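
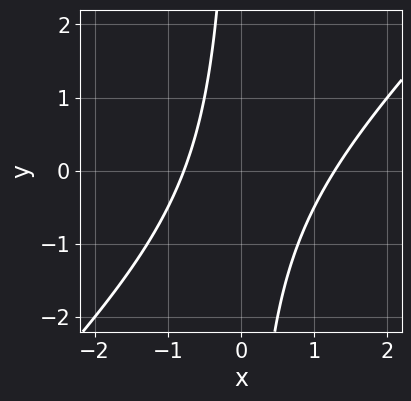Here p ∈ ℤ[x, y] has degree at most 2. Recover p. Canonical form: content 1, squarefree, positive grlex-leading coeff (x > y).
First, deg p = 2. No degree-1 curve has this shape.
Next, against the integer gridlines: no y-intercept at any integer in the box.
Finally, matching integer coefficients to the picture gives p.

2*x^2 - 2*x*y - x - 2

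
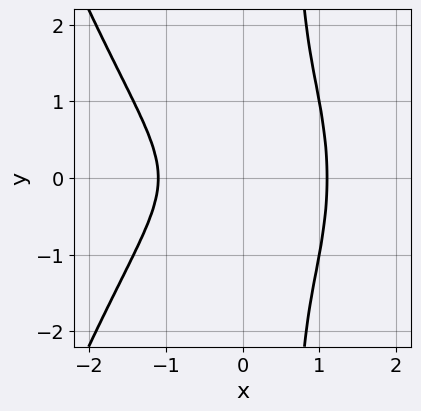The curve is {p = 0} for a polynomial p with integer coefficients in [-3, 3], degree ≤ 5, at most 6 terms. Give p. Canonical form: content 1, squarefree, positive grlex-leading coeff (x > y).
3*x^4 + 3*x*y^2 - 2*x^2 - 2*y^2 - 2

Degree: a generic line meets the curve in up to 4 points, so deg p = 4.
Symmetries: the y ↦ −y reflection is a symmetry, so y appears only in even powers.
Reading off the gridlines: the curve avoids every integer y-axis point in the box.
Putting this together gives p.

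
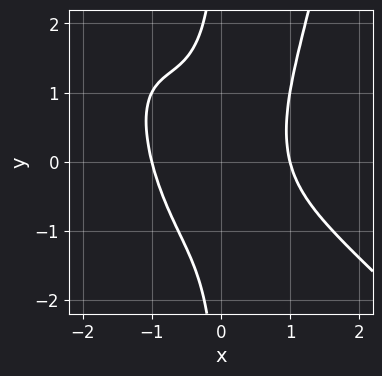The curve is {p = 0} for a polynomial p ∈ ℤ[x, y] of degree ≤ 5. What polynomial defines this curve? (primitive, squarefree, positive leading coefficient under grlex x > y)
(a) The degree is 4 — a generic line meets the curve in up to 4 points.
(b) Against the integer gridlines: among the integer gridlines, it crosses the x-axis at x ∈ {-1, 1}; it misses every integer gridline on the y-axis.
(c) The integer polynomial consistent with all of this is the stated p.

x^4 + x^3*y - x*y^2 - 1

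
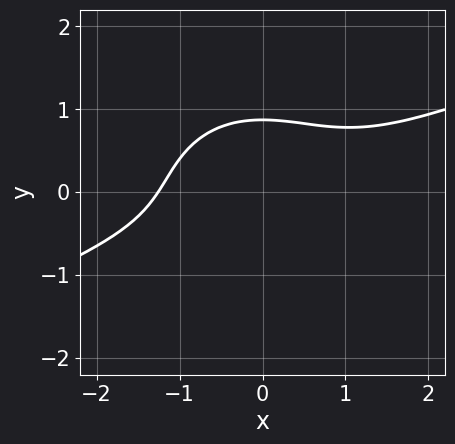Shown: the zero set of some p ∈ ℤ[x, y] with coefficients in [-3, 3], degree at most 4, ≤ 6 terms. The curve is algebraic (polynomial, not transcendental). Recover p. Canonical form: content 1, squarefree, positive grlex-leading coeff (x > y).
x^3 - 2*x^2*y - 3*y^3 + 2

The degree is 3 — a generic line meets the curve in up to 3 points.
Matching integer coefficients to the picture gives p.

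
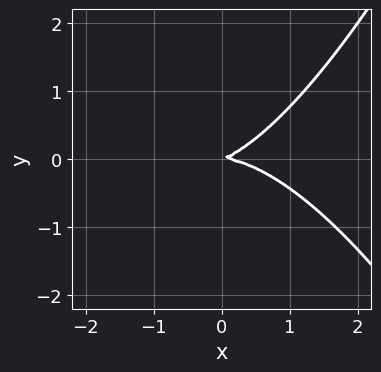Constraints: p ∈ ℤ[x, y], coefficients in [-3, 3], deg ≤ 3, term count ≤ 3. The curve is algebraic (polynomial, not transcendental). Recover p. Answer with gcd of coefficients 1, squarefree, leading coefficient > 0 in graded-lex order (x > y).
First, deg p = 3.
Then, against the integer gridlines: it crosses the y-axis at the gridline y = 0; one x-axis crossing is at x = 0.
Finally, these observations pin down the coefficients.

x^3 + x*y - 3*y^2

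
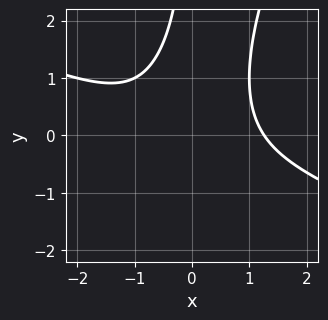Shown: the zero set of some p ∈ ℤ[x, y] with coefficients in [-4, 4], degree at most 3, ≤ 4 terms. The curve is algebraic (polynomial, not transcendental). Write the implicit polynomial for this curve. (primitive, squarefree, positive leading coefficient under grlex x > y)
deg p = 3.
Reading off the gridlines: the curve avoids every integer y-axis point in the box.
Fitting integer coefficients to these (and the overall shape) gives p.

x^3 + 2*x^2*y - x*y^2 - 2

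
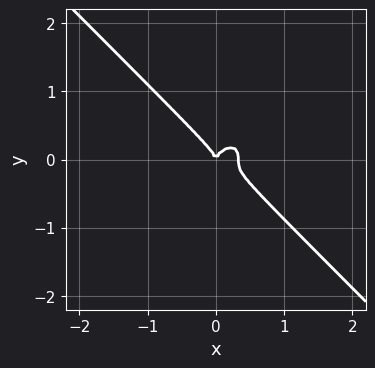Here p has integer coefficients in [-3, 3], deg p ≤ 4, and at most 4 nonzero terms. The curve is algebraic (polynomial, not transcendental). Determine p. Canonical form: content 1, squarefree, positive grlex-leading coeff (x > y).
1. Degree: the shape is more complex than any degree-2 curve, so deg p = 3.
2. From the visible intercepts: it crosses the x-axis at the gridline x = 0; it meets the y-axis at y = 0 (among the integer gridlines).
3. Together with the visible shape, these determine p as stated.

3*x^3 + 3*y^3 - x^2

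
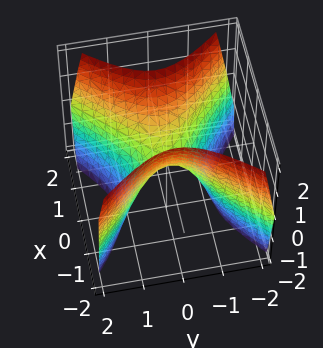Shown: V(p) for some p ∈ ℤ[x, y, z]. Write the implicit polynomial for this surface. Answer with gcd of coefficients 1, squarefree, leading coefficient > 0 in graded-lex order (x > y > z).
(a) The degree is 2 — a saddle surface; a quadric.
(b) Symmetries: it's symmetric under y → −y, forcing even powers of y; it's symmetric under x → −x, forcing even powers of x.
(c) From the axis intercepts and sections: one y-axis crossing is at y = 0; it meets the z-axis at z = 0 (among the integer gridlines).
(d) These observations pin down the coefficients.

3*x^2 - 3*y^2 - 2*z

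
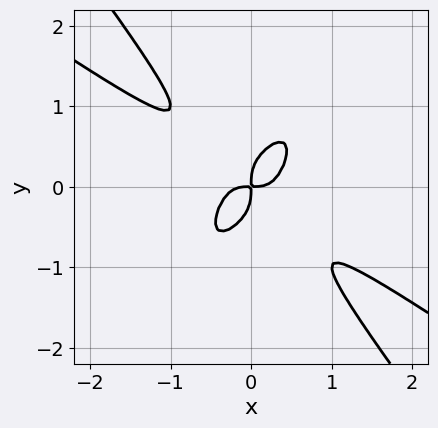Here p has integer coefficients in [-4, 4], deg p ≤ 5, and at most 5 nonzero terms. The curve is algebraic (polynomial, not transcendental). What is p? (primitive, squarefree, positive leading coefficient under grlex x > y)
3*x^4 + 3*x^3*y - 3*x^2*y^2 + 2*y^4 - x*y

(a) Degree: no degree-3 curve has this shape, so deg p = 4.
(b) Solving for integer coefficients yields p as stated.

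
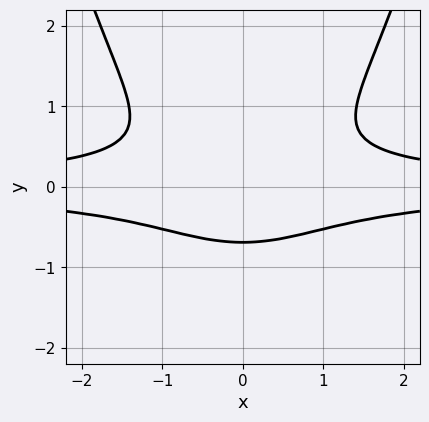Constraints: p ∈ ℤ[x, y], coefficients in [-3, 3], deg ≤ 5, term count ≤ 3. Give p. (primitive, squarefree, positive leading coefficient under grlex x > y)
2*x^2*y^2 - 3*y^3 - 1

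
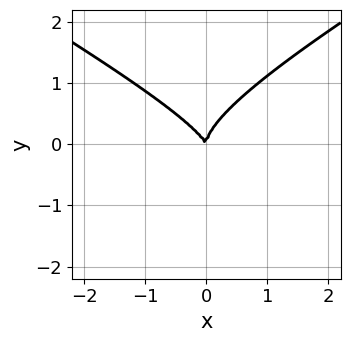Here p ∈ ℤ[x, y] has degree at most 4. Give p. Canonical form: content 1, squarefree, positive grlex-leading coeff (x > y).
x^2*y - 3*y^3 + 2*x^2 + x*y

1. deg p = 3. No degree-2 curve has this shape.
2. Against the integer gridlines: it meets the x-axis at x = 0 (among the integer gridlines); one y-axis crossing is at y = 0.
3. Matching integer coefficients to the picture gives p.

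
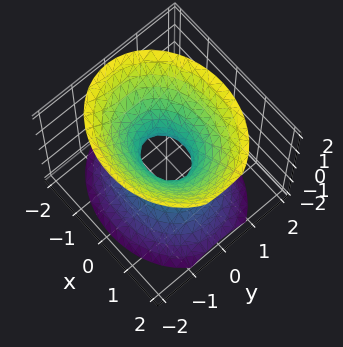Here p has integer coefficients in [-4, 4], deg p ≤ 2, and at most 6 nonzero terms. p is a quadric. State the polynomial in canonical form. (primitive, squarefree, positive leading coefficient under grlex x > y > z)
(a) Degree: an hourglass — one-sheet hyperboloid; a quadric, so deg p = 2.
(b) Symmetries: mirror symmetry y ↦ −y ⇒ only even powers of y; it's symmetric under x → −x, forcing even powers of x; mirror symmetry z ↦ −z ⇒ only even powers of z.
(c) From the visible intercepts: the surface avoids every integer z-axis point in the box.
(d) Matching integer coefficients to the picture gives p.

2*x^2 + 3*y^2 - 2*z^2 - 1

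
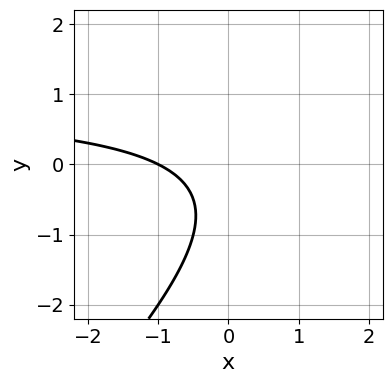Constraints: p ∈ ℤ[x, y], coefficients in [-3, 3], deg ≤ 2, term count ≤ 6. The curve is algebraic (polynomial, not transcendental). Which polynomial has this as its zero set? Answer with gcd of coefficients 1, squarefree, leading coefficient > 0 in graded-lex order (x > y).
(a) Degree: the shape is more complex than any degree-1 curve, so deg p = 2.
(b) From the visible intercepts: the curve avoids every integer y-axis point in the box; it crosses the x-axis at the gridline x = -1.
(c) The integer polynomial consistent with all of this is the stated p.

x*y - y^2 - x - y - 1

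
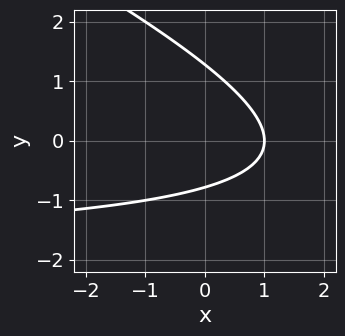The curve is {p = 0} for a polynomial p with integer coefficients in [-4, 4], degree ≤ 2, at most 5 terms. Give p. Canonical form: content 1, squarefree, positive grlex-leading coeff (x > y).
x*y + 2*y^2 + 2*x - y - 2

(a) Degree: a generic line meets the curve in up to 2 points, so deg p = 2.
(b) Against the integer gridlines: it meets the x-axis at x = 1 (among the integer gridlines).
(c) Together with the visible shape, these determine p as stated.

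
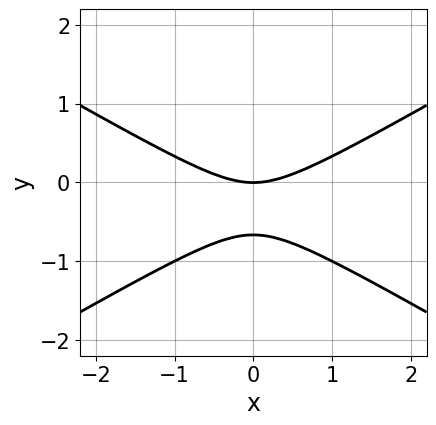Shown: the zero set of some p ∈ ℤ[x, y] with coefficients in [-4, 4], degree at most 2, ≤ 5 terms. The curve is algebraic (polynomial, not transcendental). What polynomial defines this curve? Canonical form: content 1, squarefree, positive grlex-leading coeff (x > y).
Degree: a generic line meets the curve in up to 2 points, so deg p = 2.
Symmetries: mirror symmetry x ↦ −x ⇒ only even powers of x.
Checking where it meets the axes: one x-axis crossing is at x = 0; it crosses the y-axis at the gridline y = 0.
Together with the visible shape, these determine p as stated.

x^2 - 3*y^2 - 2*y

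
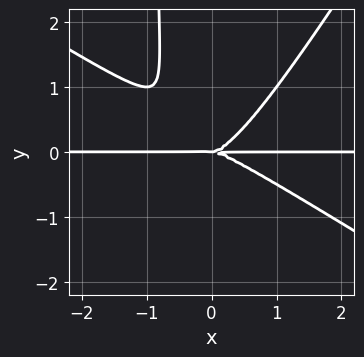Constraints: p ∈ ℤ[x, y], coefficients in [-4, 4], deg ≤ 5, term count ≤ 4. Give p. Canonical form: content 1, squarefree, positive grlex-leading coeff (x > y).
x^3*y + x^2*y^2 - x*y^3 - y^3

(a) Degree: the shape is more complex than any degree-3 curve, so deg p = 4.
(b) Against the integer gridlines: it meets the y-axis at y = 0 (among the integer gridlines); every point of the x-axis in the box is on the curve.
(c) The integer polynomial consistent with all of this is the stated p.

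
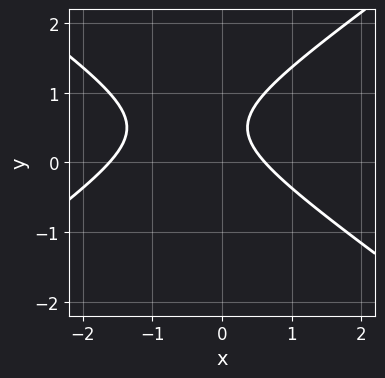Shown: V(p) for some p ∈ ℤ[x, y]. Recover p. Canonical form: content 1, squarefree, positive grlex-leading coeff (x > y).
(a) Degree: a generic line meets the curve in up to 2 points, so deg p = 2.
(b) From the axis intercepts and sections: it misses every integer gridline on the y-axis.
(c) Together with the visible shape, these determine p as stated.

x^2 - 2*y^2 + x + 2*y - 1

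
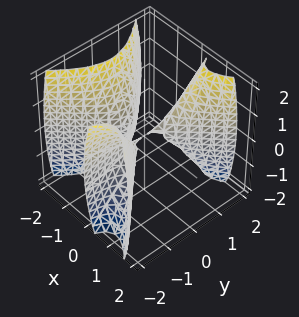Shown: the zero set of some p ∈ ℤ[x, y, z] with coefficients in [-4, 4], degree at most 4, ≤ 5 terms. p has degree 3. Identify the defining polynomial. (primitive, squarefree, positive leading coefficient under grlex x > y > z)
First, the picture has 3 separate pieces.
Then, degree: no degree-2 surface has this shape, so deg p = 3.
Then, against the integer gridlines: the visible y-axis segment lies entirely on the surface.
Finally, solving for integer coefficients yields p as stated.

3*x^3 - 3*x*y^2 + 2*x^2 + z^2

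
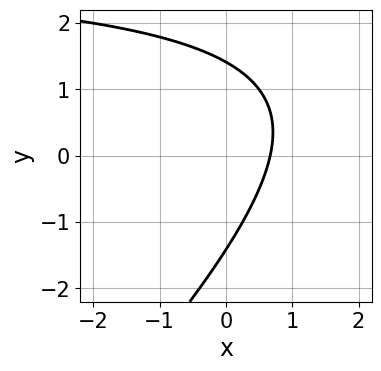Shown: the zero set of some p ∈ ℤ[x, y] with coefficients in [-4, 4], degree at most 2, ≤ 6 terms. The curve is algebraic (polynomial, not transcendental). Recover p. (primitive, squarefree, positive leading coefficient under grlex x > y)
x*y - y^2 - 3*x + 2

First, the degree is 2 — the shape is more complex than any degree-1 curve.
Finally, matching integer coefficients to the picture gives p.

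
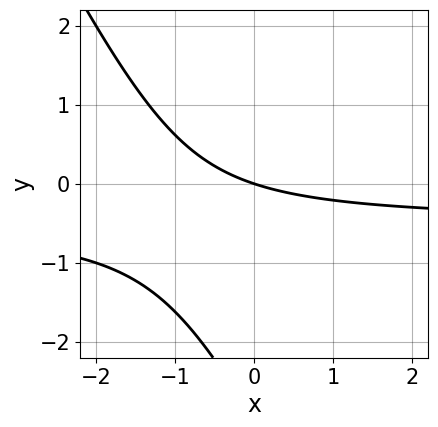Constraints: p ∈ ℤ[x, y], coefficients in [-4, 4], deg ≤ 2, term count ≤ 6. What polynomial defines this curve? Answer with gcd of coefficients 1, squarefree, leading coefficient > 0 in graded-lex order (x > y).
2*x*y + y^2 + x + 3*y

Degree: the shape is more complex than any degree-1 curve, so deg p = 2.
From the axis intercepts and sections: one y-axis crossing is at y = 0; it crosses the x-axis at the gridline x = 0.
The integer polynomial consistent with all of this is the stated p.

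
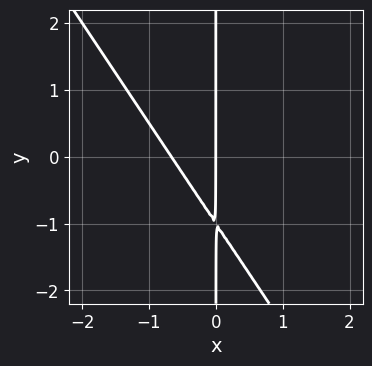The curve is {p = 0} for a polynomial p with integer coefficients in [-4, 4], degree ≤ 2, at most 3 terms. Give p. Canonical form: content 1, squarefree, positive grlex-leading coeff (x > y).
First, degree: a generic line meets the curve in up to 2 points, so deg p = 2.
Next, from the visible intercepts: the visible y-axis segment lies entirely on the curve; it meets the x-axis at x = 0 (among the integer gridlines).
Finally, fitting integer coefficients to these (and the overall shape) gives p.

3*x^2 + 2*x*y + 2*x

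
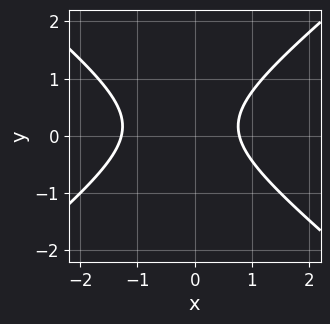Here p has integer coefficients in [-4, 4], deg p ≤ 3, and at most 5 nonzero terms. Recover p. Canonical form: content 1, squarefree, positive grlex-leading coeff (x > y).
2*x^2 - 3*y^2 + x + y - 2

deg p = 2. No degree-1 curve has this shape.
From the axis intercepts and sections: it misses every integer gridline on the y-axis.
Putting this together gives p.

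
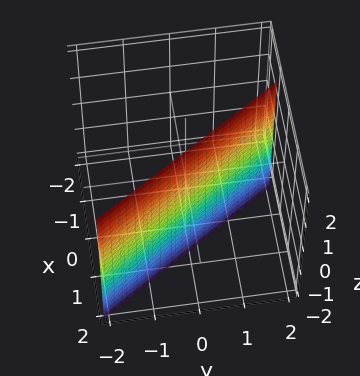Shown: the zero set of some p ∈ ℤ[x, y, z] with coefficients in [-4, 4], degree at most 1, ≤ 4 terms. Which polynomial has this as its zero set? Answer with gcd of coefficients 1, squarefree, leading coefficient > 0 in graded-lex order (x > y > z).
3*x + 2*y - 2

1. Degree: every cross-section is a straight line — this is a plane, so deg p = 1.
2. Against the integer gridlines: it crosses the y-axis at the gridline y = 1; it misses every integer gridline on the z-axis.
3. Fitting integer coefficients to these (and the overall shape) gives p.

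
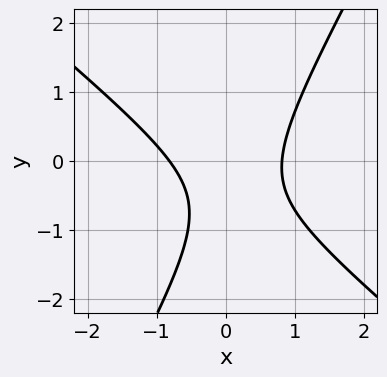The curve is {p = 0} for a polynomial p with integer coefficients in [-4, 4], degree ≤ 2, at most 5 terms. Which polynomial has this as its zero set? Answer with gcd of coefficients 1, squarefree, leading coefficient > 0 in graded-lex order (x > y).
The degree is 2 — a generic line meets the curve in up to 2 points.
Against the integer gridlines: it misses every integer gridline on the y-axis.
Fitting integer coefficients to these (and the overall shape) gives p.

3*x^2 + 2*x*y - 2*y^2 - 2*y - 2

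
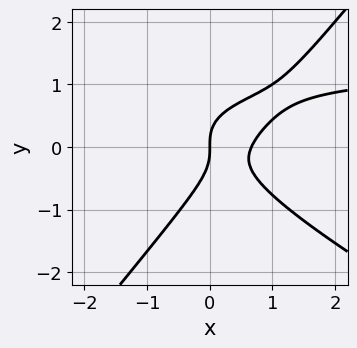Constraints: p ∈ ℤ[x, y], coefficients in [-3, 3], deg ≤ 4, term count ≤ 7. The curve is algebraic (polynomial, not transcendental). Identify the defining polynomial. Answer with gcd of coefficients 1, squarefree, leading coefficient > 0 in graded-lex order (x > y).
2*x^2*y + 2*x*y^2 - 3*y^3 - 3*x^2 + 2*x

1. deg p = 3. The shape is more complex than any degree-2 curve.
2. From the axis intercepts and sections: it crosses the y-axis at the gridline y = 0; it crosses the x-axis at the gridline x = 0.
3. Solving for integer coefficients yields p as stated.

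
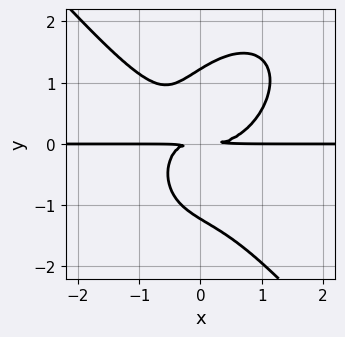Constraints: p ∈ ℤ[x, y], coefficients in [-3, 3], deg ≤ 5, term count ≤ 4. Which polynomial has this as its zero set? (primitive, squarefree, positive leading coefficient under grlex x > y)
(a) The degree is 4 — the shape is more complex than any degree-3 curve.
(b) Checking where it meets the axes: every point of the x-axis in the box is on the curve.
(c) Together with the visible shape, these determine p as stated.

3*x^3*y + 2*y^4 - 3*x*y^2 - 3*y^2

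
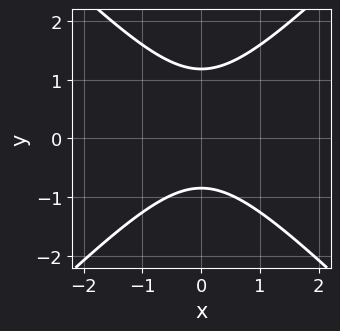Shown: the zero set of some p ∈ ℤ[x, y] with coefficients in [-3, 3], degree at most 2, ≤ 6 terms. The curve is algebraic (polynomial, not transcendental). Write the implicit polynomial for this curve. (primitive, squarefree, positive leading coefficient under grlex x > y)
(a) Degree: the shape is more complex than any degree-1 curve, so deg p = 2.
(b) Symmetries: the x ↦ −x reflection is a symmetry, so x appears only in even powers.
(c) From the axis intercepts and sections: the curve avoids every integer x-axis point in the box.
(d) The integer polynomial consistent with all of this is the stated p.

3*x^2 - 3*y^2 + y + 3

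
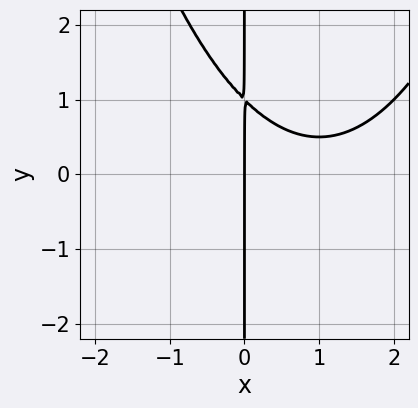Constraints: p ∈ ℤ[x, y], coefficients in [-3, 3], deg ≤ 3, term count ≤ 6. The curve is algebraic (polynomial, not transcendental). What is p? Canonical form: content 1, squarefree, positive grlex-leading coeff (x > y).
x^3 - 2*x^2 - 2*x*y + 2*x

Degree: the shape is more complex than any degree-2 curve, so deg p = 3.
Checking where it meets the axes: the visible y-axis segment lies entirely on the curve; it meets the x-axis at x = 0 (among the integer gridlines).
The integer polynomial consistent with all of this is the stated p.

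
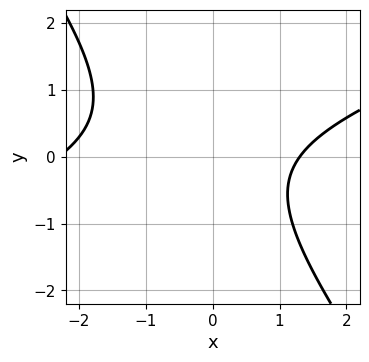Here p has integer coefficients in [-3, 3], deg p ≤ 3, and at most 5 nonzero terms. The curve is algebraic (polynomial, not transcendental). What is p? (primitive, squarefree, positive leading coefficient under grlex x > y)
x^2 - 2*x*y - 2*y^2 + x - 3

1. The degree is 2 — no degree-1 curve has this shape.
2. Against the integer gridlines: the curve avoids every integer y-axis point in the box.
3. Together with the visible shape, these determine p as stated.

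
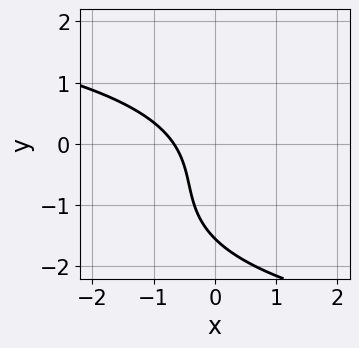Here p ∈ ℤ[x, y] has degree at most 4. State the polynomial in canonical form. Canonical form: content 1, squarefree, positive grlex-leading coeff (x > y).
y^3 + 2*y^2 + 3*x + 2*y + 2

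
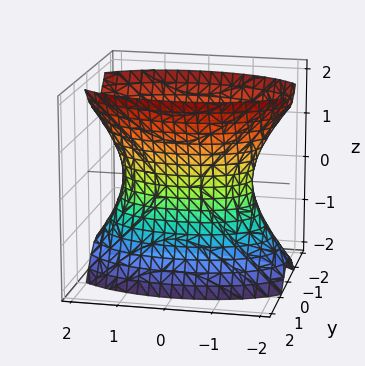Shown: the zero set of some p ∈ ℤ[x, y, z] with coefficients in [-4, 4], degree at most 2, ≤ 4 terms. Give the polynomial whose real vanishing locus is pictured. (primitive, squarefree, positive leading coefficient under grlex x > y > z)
(a) Degree: an hourglass — one-sheet hyperboloid; a quadric, so deg p = 2.
(b) Symmetries: the y ↦ −y reflection is a symmetry, so y appears only in even powers; mirror symmetry x ↦ −x ⇒ only even powers of x; the z ↦ −z reflection is a symmetry, so z appears only in even powers.
(c) From the visible intercepts: the surface avoids every integer z-axis point in the box.
(d) These observations pin down the coefficients.

x^2 + 3*y^2 - z^2 - 2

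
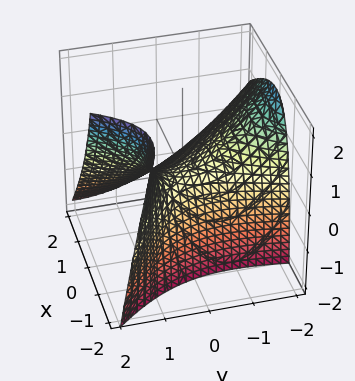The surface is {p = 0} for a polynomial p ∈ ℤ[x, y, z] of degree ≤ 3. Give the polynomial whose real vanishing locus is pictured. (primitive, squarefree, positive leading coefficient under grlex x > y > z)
First, deg p = 2. No degree-1 surface has this shape.
Next, reading off the gridlines: it crosses the x-axis at the gridline x = 0; it meets the y-axis at y = 0 (among the integer gridlines); it crosses the z-axis at the gridline z = 0.
Finally, together with the visible shape, these determine p as stated.

2*x^2 + 2*x*y + 2*x*z - y^2 + 3*z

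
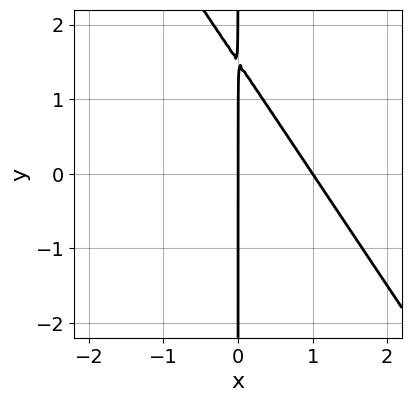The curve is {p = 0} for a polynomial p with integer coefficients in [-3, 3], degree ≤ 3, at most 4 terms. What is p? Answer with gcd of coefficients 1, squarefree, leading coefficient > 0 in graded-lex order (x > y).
3*x^2 + 2*x*y - 3*x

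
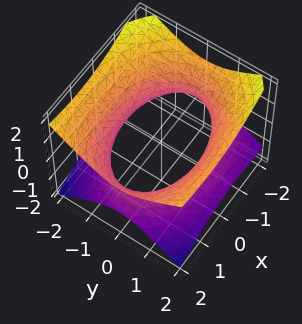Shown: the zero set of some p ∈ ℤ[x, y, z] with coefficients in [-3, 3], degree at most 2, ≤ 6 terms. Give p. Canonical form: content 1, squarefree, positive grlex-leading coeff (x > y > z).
(a) deg p = 2.
(b) Checking where it meets the axes: the surface avoids every integer z-axis point in the box.
(c) Together with the visible shape, these determine p as stated.

x^2 - x*z + 2*y^2 - 3*z^2 - 3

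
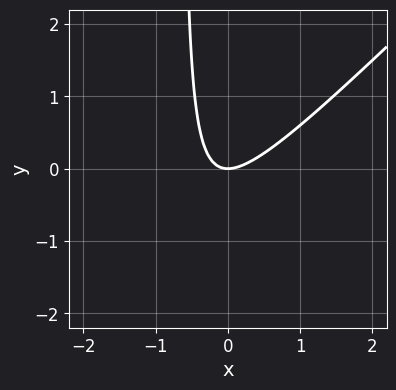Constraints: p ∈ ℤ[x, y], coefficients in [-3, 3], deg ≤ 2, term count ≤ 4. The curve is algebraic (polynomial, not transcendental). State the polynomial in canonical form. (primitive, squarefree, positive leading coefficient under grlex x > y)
3*x^2 - 3*x*y - 2*y

First, the degree is 2 — the shape is more complex than any degree-1 curve.
Next, observable constraints: it meets the y-axis at y = 0 (among the integer gridlines); one x-axis crossing is at x = 0.
Finally, matching integer coefficients to the picture gives p.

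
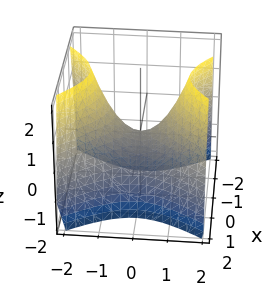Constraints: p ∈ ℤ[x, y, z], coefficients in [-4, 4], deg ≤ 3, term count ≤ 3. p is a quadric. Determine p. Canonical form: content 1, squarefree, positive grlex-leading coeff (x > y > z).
3*x^2 - 2*y^2 + 2*z

First, the degree is 2 — a saddle surface; a quadric.
Then, symmetries: the y ↦ −y reflection is a symmetry, so y appears only in even powers; mirror symmetry x ↦ −x ⇒ only even powers of x.
Next, from the axis intercepts and sections: it meets the x-axis at x = 0 (among the integer gridlines); one z-axis crossing is at z = 0.
Finally, assembling these constraints gives the stated polynomial.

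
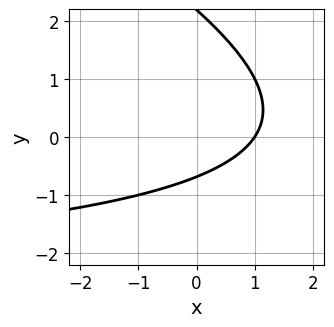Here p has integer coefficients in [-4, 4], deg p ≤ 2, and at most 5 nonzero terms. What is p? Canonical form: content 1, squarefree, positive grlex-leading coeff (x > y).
(a) deg p = 2. A generic line meets the curve in up to 2 points.
(b) Reading off the gridlines: one x-axis crossing is at x = 1.
(c) Assembling these constraints gives the stated polynomial.

x*y + 2*y^2 + 3*x - 3*y - 3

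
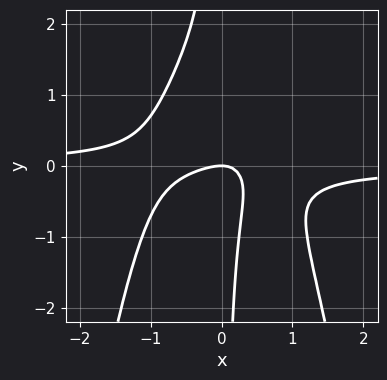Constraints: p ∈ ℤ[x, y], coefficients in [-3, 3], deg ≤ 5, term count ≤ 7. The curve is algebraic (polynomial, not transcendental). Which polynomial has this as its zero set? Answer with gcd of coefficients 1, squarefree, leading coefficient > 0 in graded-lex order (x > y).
3*x^3*y + 2*x*y^2 + x^2 - 2*x*y + y

First, degree: the shape is more complex than any degree-3 curve, so deg p = 4.
Then, from the visible intercepts: one x-axis crossing is at x = 0; one y-axis crossing is at y = 0.
Finally, matching integer coefficients to the picture gives p.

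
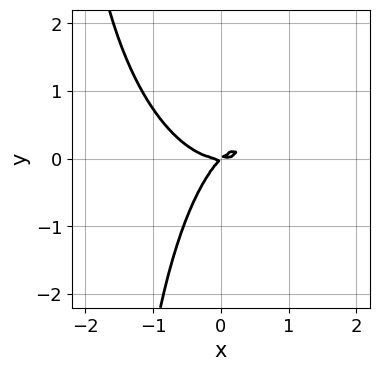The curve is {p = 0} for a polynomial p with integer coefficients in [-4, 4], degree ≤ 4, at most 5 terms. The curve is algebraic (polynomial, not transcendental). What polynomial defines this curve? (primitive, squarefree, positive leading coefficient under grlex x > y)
First, degree: a generic line meets the curve in up to 3 points, so deg p = 3.
Then, reading off the gridlines: one x-axis crossing is at x = 0; it meets the y-axis at y = 0 (among the integer gridlines).
Finally, solving for integer coefficients yields p as stated.

2*x^3 + x*y^2 - 2*x*y + 2*y^2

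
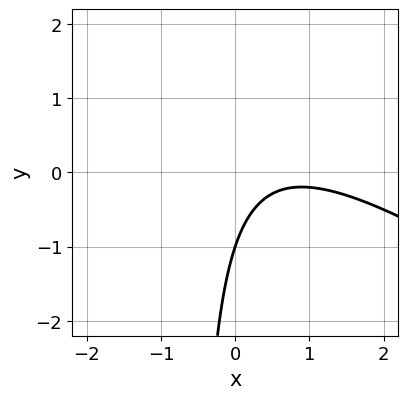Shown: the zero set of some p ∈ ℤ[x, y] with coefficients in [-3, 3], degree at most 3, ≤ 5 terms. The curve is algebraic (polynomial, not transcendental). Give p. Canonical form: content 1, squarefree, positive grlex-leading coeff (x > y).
2*x^2 + 3*x*y - 3*x + 2*y + 2

First, degree: the shape is more complex than any degree-1 curve, so deg p = 2.
Next, from the visible intercepts: no x-intercept at any integer in the box; it crosses the y-axis at the gridline y = -1.
Finally, assembling these constraints gives the stated polynomial.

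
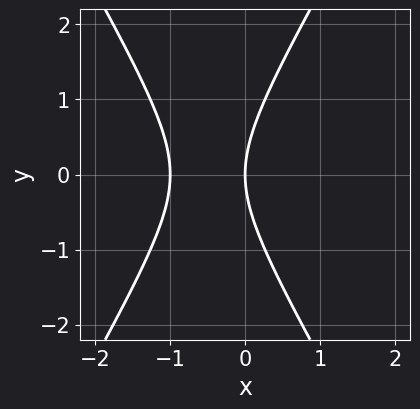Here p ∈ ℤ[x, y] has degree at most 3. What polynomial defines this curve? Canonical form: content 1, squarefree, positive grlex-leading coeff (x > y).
3*x^2 - y^2 + 3*x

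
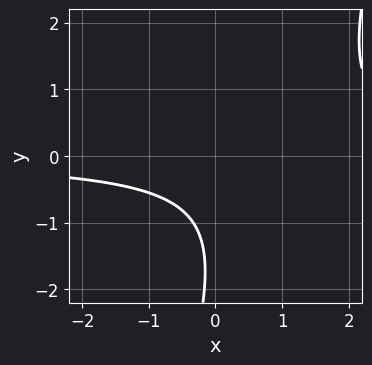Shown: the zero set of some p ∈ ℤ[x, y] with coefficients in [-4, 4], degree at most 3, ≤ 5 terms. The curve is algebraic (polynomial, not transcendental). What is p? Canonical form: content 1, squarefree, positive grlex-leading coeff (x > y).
First, degree: a generic line meets the curve in up to 2 points, so deg p = 2.
Then, reading off the gridlines: the curve avoids every integer x-axis point in the box; it misses every integer gridline on the y-axis.
Finally, matching integer coefficients to the picture gives p.

3*x*y - y^2 - 3*y - 3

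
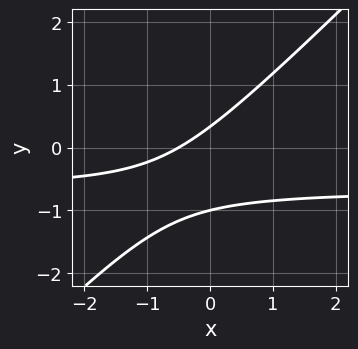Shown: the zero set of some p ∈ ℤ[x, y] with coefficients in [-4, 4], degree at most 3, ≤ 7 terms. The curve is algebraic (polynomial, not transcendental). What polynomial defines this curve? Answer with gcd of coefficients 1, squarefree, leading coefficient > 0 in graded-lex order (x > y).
3*x*y - 3*y^2 + 2*x - 2*y + 1

(a) Degree: the shape is more complex than any degree-1 curve, so deg p = 2.
(b) From the visible intercepts: it meets the y-axis at y = -1 (among the integer gridlines).
(c) Solving for integer coefficients yields p as stated.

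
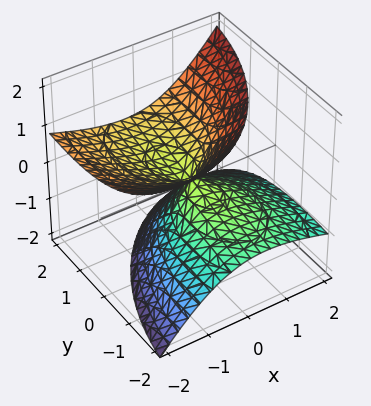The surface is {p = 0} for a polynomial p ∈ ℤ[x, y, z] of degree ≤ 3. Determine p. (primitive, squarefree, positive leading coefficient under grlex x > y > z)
The degree is 2 — a generic line meets the surface in up to 2 points.
From the axis intercepts and sections: it meets the x-axis at x = 0 (among the integer gridlines); one y-axis crossing is at y = 0; it crosses the z-axis at the gridline z = 0.
Fitting integer coefficients to these (and the overall shape) gives p.

2*x^2 + 3*x*z + y^2 - 3*y*z - 3*z^2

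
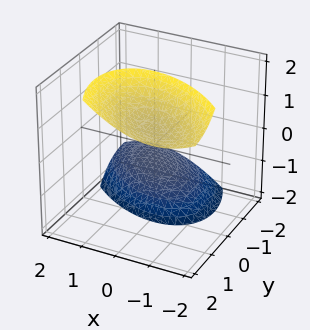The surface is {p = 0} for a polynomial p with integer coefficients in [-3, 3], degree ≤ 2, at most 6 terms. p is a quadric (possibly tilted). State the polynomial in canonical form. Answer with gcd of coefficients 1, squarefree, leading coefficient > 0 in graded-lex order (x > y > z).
2*x^2 + 2*x*y + 2*y^2 - 3*y*z - z^2 + 3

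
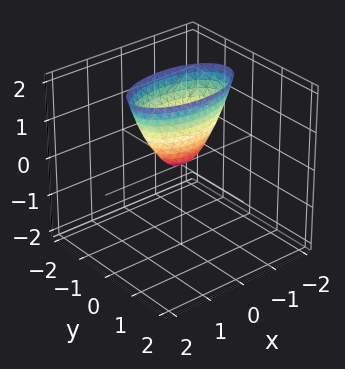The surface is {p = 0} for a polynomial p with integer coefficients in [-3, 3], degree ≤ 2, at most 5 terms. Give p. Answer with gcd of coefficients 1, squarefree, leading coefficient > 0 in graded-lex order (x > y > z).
deg p = 2.
Symmetries: mirror symmetry y ↦ −y ⇒ only even powers of y; it's symmetric under x → −x, forcing even powers of x.
Observable constraints: it crosses the y-axis at the gridline y = 0; it meets the x-axis at x = 0 (among the integer gridlines).
Assembling these constraints gives the stated polynomial.

x^2 + 3*y^2 - z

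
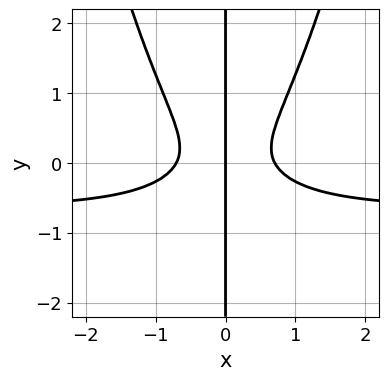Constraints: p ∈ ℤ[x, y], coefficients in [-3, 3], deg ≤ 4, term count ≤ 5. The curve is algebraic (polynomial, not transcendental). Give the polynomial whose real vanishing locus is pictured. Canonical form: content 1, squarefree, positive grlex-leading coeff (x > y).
3*x^3*y + 2*x^3 - 3*x*y^2 - x

deg p = 4. The shape is more complex than any degree-3 curve.
Observable constraints: every point of the y-axis in the box is on the curve; it meets the x-axis at x = 0 (among the integer gridlines).
These observations pin down the coefficients.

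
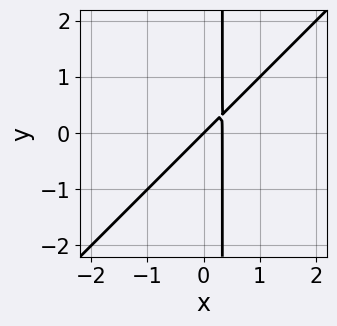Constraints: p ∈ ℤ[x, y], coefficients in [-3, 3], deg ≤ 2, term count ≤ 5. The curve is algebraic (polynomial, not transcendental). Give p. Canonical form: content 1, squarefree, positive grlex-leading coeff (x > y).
3*x^2 - 3*x*y - x + y

(a) The degree is 2 — no degree-1 curve has this shape.
(b) Checking where it meets the axes: it crosses the y-axis at the gridline y = 0; it meets the x-axis at x = 0 (among the integer gridlines).
(c) These observations pin down the coefficients.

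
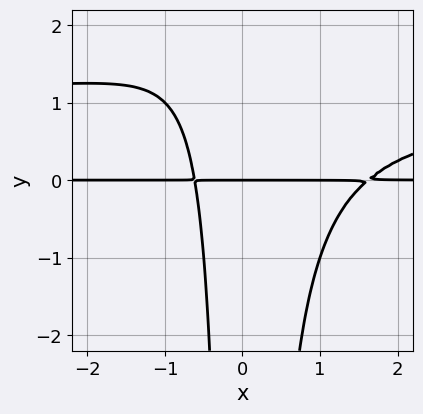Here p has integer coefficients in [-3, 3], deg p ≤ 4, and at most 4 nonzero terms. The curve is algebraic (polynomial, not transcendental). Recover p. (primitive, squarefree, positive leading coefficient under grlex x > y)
x^2*y^2 - x^2*y + x*y + y

(a) Degree: no degree-3 curve has this shape, so deg p = 4.
(b) Reading off the gridlines: it crosses the y-axis at the gridline y = 0; every point of the x-axis in the box is on the curve.
(c) Together with the visible shape, these determine p as stated.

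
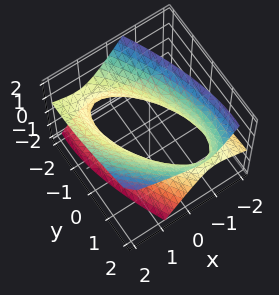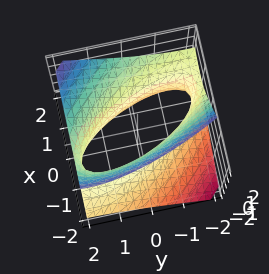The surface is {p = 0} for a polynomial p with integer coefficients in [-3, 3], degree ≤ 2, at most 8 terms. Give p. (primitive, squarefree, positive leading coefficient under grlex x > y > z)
(a) deg p = 2. No degree-1 surface has this shape.
(b) Checking where it meets the axes: among the integer gridlines, it crosses the x-axis at x ∈ {-1, 1}; no z-intercept at any integer in the box.
(c) Matching integer coefficients to the picture gives p.

2*x^2 + 2*x*y - 2*x*z + y^2 - 2*z^2 - 2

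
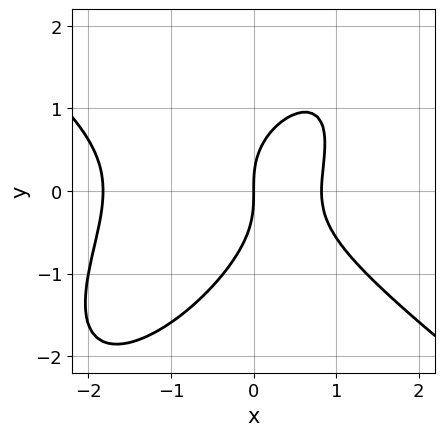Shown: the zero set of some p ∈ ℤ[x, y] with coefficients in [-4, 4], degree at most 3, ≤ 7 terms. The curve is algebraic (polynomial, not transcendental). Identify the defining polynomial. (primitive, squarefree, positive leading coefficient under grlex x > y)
First, deg p = 3. No degree-2 curve has this shape.
Next, checking where it meets the axes: it meets the x-axis at x = 0 (among the integer gridlines); it meets the y-axis at y = 0 (among the integer gridlines).
Finally, putting this together gives p.

2*x^3 - 2*x*y^2 + 2*y^3 + 2*x^2 - 3*x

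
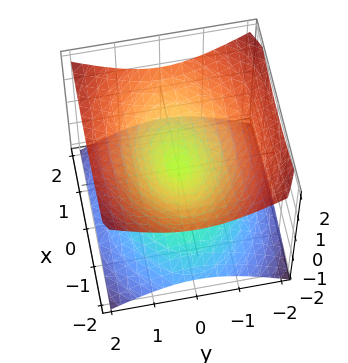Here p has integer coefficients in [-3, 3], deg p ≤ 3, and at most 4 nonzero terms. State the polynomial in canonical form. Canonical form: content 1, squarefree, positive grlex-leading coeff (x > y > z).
x^2 + 2*y^2 - 3*z^2

1. deg p = 2.
2. Symmetries: mirror symmetry z ↦ −z ⇒ only even powers of z; it's symmetric under x → −x, forcing even powers of x; it's symmetric under y → −y, forcing even powers of y.
3. From the axis intercepts and sections: it crosses the y-axis at the gridline y = 0; it crosses the x-axis at the gridline x = 0; it crosses the z-axis at the gridline z = 0.
4. The integer polynomial consistent with all of this is the stated p.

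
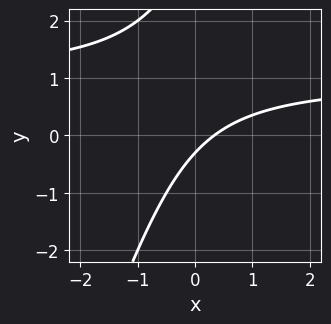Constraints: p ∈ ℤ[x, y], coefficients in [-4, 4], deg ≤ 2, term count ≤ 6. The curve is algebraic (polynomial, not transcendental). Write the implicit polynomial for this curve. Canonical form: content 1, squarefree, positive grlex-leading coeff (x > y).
1. deg p = 2. No degree-1 curve has this shape.
2. The integer polynomial consistent with all of this is the stated p.

3*x*y - y^2 - 3*x + 3*y + 1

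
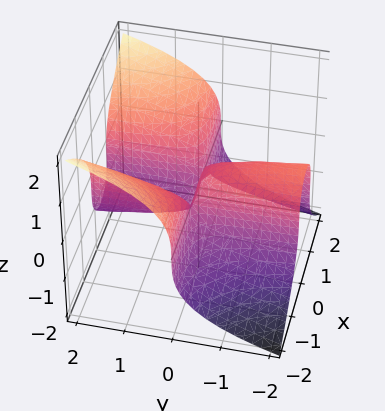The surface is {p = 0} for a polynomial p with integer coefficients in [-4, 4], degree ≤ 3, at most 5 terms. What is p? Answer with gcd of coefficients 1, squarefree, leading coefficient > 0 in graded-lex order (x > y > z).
3*x^2*y - 3*z^3 - y

1. The degree is 3 — a generic line meets the surface in up to 3 points.
2. From the axis intercepts and sections: it meets the y-axis at y = 0 (among the integer gridlines); it crosses the z-axis at the gridline z = 0.
3. Assembling these constraints gives the stated polynomial. Check: (2, 0, 0) on the x-axis lies on the surface, and p(2, 0, 0) = 0. ✓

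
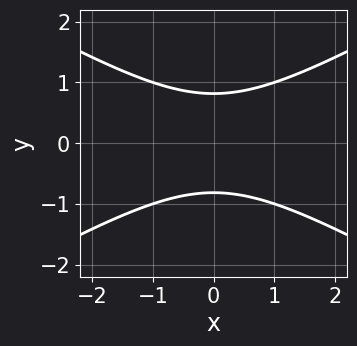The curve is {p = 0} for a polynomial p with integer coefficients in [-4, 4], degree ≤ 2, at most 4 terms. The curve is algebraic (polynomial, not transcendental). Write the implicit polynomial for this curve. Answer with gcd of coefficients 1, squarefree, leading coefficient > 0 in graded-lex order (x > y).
First, degree: a generic line meets the curve in up to 2 points, so deg p = 2.
Then, symmetries: mirror symmetry x ↦ −x ⇒ only even powers of x; mirror symmetry y ↦ −y ⇒ only even powers of y.
Next, from the visible intercepts: the curve avoids every integer x-axis point in the box.
Finally, putting this together gives p.

x^2 - 3*y^2 + 2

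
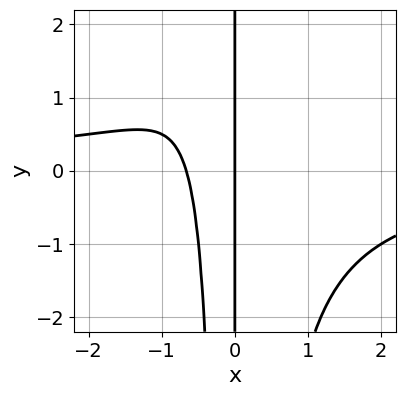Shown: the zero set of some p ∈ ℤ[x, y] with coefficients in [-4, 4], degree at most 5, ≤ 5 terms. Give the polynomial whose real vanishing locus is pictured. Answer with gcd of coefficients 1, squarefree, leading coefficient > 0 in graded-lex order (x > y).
(a) Degree: the shape is more complex than any degree-3 curve, so deg p = 4.
(b) Reading off the gridlines: it meets the x-axis at x = 0 (among the integer gridlines); every point of the y-axis in the box is on the curve.
(c) Fitting integer coefficients to these (and the overall shape) gives p.

2*x^3*y + 3*x^2 + 2*x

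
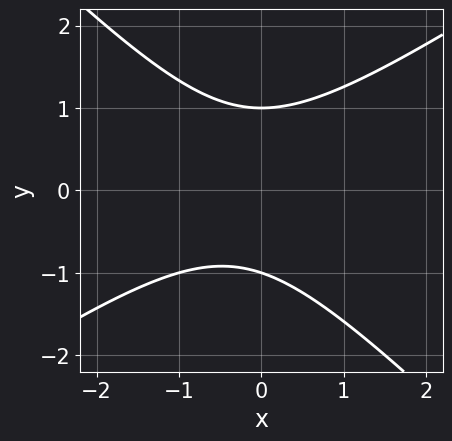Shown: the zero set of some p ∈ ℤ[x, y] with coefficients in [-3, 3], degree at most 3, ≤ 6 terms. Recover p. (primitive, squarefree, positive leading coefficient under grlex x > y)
2*x^2 - x*y - 3*y^2 + x + 3

1. The degree is 2 — no degree-1 curve has this shape.
2. From the visible intercepts: among the integer gridlines, it crosses the y-axis at y ∈ {-1, 1}; no x-intercept at any integer in the box.
3. Fitting integer coefficients to these (and the overall shape) gives p.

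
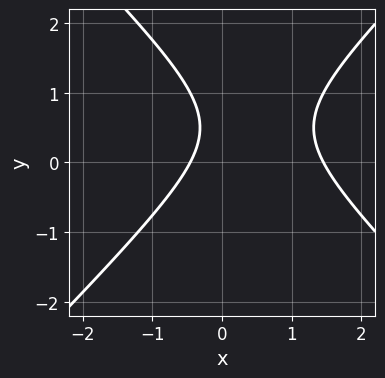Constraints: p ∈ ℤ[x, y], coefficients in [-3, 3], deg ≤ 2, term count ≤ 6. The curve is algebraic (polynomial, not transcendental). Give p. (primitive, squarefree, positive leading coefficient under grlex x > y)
3*x^2 - 3*y^2 - 3*x + 3*y - 2

1. Degree: no degree-1 curve has this shape, so deg p = 2.
2. Checking where it meets the axes: it misses every integer gridline on the y-axis.
3. The integer polynomial consistent with all of this is the stated p.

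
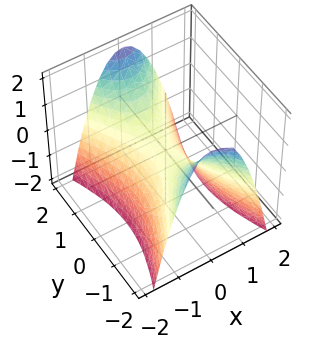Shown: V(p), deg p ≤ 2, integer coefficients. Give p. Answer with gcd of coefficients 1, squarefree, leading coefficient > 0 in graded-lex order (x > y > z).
deg p = 2. A saddle surface; a quadric.
Symmetries: it's symmetric under y → −y, forcing even powers of y; the x ↦ −x reflection is a symmetry, so x appears only in even powers.
From the axis intercepts and sections: it meets the x-axis at x = 0 (among the integer gridlines); one z-axis crossing is at z = 0; one y-axis crossing is at y = 0.
The integer polynomial consistent with all of this is the stated p.

3*x^2 - y^2 + 2*z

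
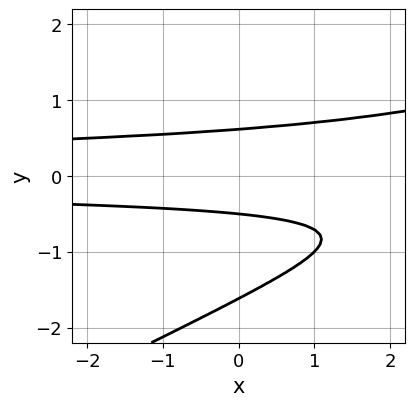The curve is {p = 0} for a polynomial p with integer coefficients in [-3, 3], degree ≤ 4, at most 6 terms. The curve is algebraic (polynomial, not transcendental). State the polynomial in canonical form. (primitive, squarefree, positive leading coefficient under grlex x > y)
First, degree: no degree-2 curve has this shape, so deg p = 3.
Next, against the integer gridlines: the curve avoids every integer x-axis point in the box.
Finally, the integer polynomial consistent with all of this is the stated p.

x*y^2 - 2*y^3 - 3*y^2 + y + 1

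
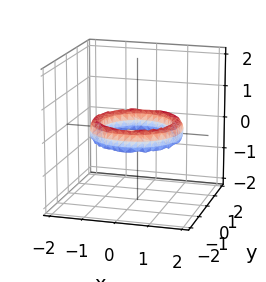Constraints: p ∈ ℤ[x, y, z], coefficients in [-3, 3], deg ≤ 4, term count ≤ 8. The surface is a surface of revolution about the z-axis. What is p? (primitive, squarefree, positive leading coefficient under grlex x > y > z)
x^4 + 2*x^2*y^2 + y^4 - 3*x^2 - 3*y^2 + 2*z^2 + 2

deg p = 4. A generic line meets the surface in up to 4 points.
Symmetry: the z-axis is an axis of rotation, so x and y enter only as x² + y².
From the visible intercepts: the x-axis gridline crossings are at x ∈ {-1, 1}; no z-intercept at any integer in the box.
Putting this together gives p. Check: (0, -1, 0) on the y-axis lies on the surface, and p(0, -1, 0) = 0. ✓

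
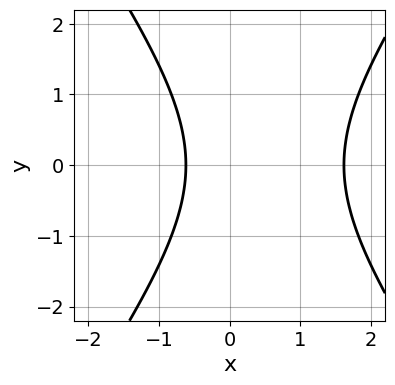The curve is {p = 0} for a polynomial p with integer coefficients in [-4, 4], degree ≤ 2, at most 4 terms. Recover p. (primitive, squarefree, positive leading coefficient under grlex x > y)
1. deg p = 2. A generic line meets the curve in up to 2 points.
2. Symmetries: the y ↦ −y reflection is a symmetry, so y appears only in even powers.
3. From the visible intercepts: the curve avoids every integer y-axis point in the box.
4. Solving for integer coefficients yields p as stated.

2*x^2 - y^2 - 2*x - 2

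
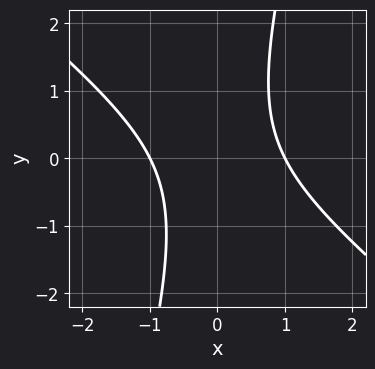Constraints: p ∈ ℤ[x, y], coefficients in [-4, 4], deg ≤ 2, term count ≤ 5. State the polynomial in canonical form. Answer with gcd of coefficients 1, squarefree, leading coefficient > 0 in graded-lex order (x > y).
3*x^2 + 3*x*y - y^2 - 3

First, deg p = 2.
Then, observable constraints: the x-axis gridline crossings are at x ∈ {-1, 1}; the curve avoids every integer y-axis point in the box.
Finally, putting this together gives p.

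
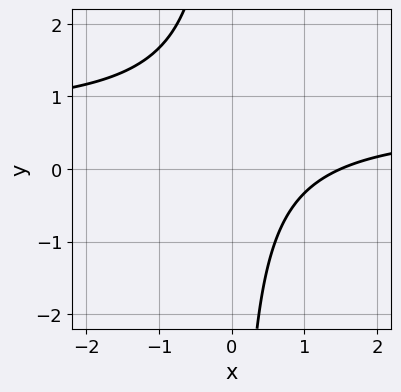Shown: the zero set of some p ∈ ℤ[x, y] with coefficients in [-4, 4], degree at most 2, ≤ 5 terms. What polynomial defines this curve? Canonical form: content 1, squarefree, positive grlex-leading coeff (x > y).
3*x*y - 2*x + 3

First, the degree is 2 — no degree-1 curve has this shape.
Then, checking where it meets the axes: no y-intercept at any integer in the box.
Finally, matching integer coefficients to the picture gives p.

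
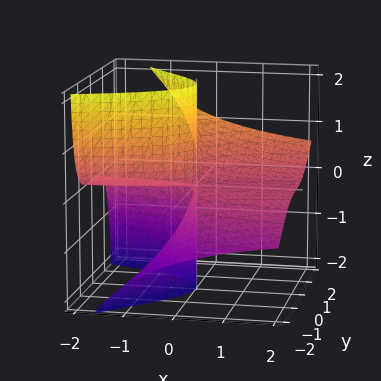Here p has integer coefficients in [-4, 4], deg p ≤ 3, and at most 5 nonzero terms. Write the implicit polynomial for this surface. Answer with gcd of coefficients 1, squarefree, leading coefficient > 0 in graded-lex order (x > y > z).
y^3 - 2*y^2*z - 3*x*z

(a) Degree: no degree-2 surface has this shape, so deg p = 3.
(b) From the axis intercepts and sections: every point of the x-axis in the box is on the surface; it crosses the y-axis at the gridline y = 0.
(c) Fitting integer coefficients to these (and the overall shape) gives p. Check: (0, 0, 1) on the z-axis lies on the surface, and p(0, 0, 1) = 0. ✓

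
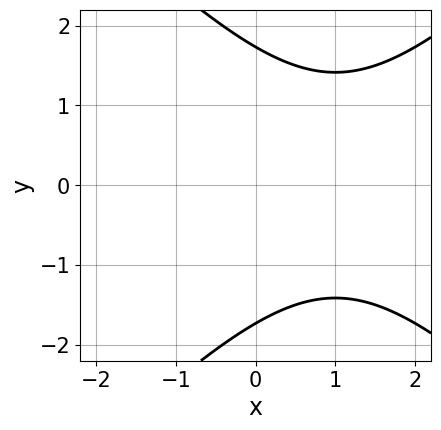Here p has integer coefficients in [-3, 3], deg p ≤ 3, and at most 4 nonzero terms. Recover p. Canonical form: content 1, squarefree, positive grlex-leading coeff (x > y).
1. Degree: the shape is more complex than any degree-1 curve, so deg p = 2.
2. Symmetries: it's symmetric under y → −y, forcing even powers of y.
3. From the axis intercepts and sections: it misses every integer gridline on the x-axis.
4. Matching integer coefficients to the picture gives p.

x^2 - y^2 - 2*x + 3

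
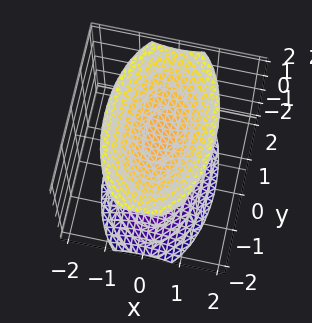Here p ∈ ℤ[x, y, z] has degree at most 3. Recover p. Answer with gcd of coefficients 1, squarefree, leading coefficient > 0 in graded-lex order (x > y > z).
1. The picture has 2 separate pieces. They look like related sheets of one shape, so recover p as a whole.
2. Degree: two sheets facing apart; a quadric, so deg p = 2.
3. Symmetries: it's symmetric under z → −z, forcing even powers of z; the x ↦ −x reflection is a symmetry, so x appears only in even powers; mirror symmetry y ↦ −y ⇒ only even powers of y.
4. Against the integer gridlines: no y-intercept at any integer in the box; no x-intercept at any integer in the box.
5. These observations pin down the coefficients.

3*x^2 + y^2 - 2*z^2 + 3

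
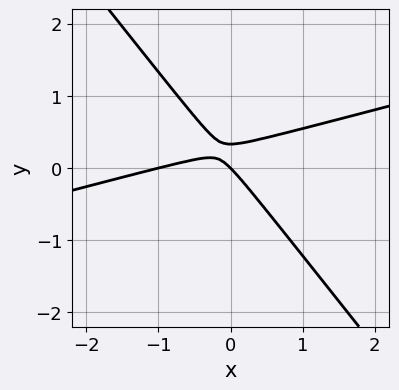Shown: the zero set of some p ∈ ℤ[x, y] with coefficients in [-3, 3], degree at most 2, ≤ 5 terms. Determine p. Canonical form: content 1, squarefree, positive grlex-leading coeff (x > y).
(a) deg p = 2. No degree-1 curve has this shape.
(b) From the axis intercepts and sections: it meets the y-axis at y = 0 (among the integer gridlines); the x-axis gridline crossings are at x ∈ {-1, 0}.
(c) Assembling these constraints gives the stated polynomial.

x^2 - 3*x*y - 3*y^2 + x + y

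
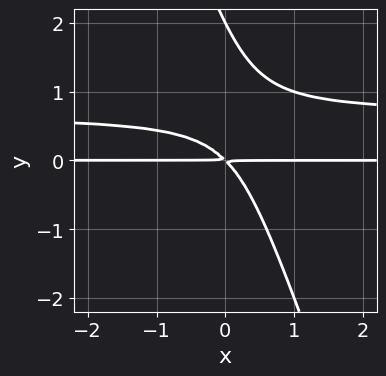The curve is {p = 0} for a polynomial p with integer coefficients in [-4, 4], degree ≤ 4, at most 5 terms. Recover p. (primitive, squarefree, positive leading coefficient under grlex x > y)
1. The degree is 3 — a generic line meets the curve in up to 3 points.
2. From the axis intercepts and sections: the visible x-axis segment lies entirely on the curve; it crosses the y-axis at the gridline y = 2.
3. Putting this together gives p.

3*x*y^2 + y^3 - 2*x*y - 2*y^2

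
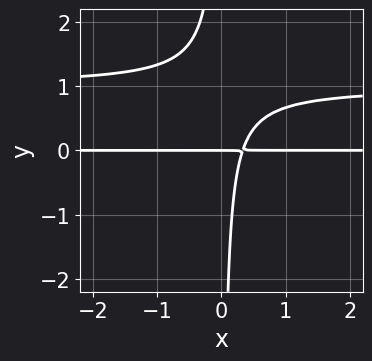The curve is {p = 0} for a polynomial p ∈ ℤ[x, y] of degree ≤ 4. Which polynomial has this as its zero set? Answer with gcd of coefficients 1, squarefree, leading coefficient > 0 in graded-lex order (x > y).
3*x*y^2 - 3*x*y + y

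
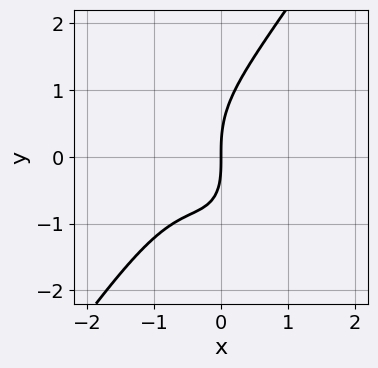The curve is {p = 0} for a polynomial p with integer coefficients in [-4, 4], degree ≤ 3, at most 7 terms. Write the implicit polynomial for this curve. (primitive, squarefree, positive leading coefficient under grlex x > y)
3*x^3 - y^3 + 3*x^2 + x*y + 3*x

1. The degree is 3 — no degree-2 curve has this shape.
2. Reading off the gridlines: one x-axis crossing is at x = 0; one y-axis crossing is at y = 0.
3. Solving for integer coefficients yields p as stated.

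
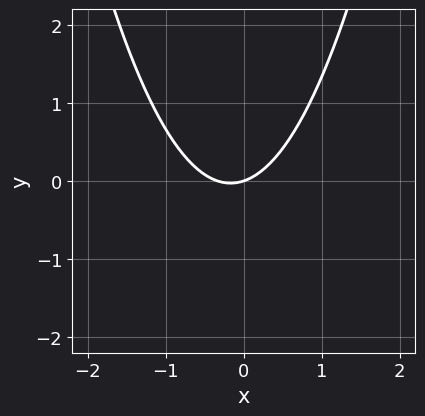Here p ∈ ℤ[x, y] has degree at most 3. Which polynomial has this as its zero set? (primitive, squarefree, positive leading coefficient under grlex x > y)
3*x^2 + x - 3*y

1. Degree: the shape is more complex than any degree-1 curve, so deg p = 2.
2. From the visible intercepts: one x-axis crossing is at x = 0; it crosses the y-axis at the gridline y = 0.
3. Putting this together gives p.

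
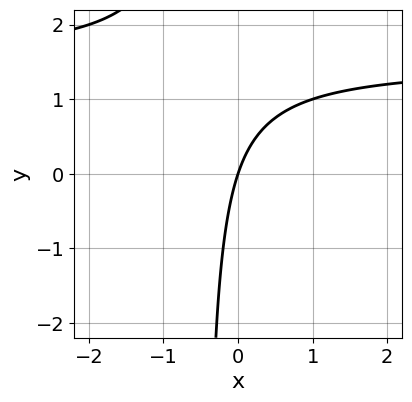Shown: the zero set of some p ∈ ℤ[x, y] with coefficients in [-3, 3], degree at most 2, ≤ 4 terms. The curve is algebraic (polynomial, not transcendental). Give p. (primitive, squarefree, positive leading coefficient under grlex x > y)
2*x*y - 3*x + y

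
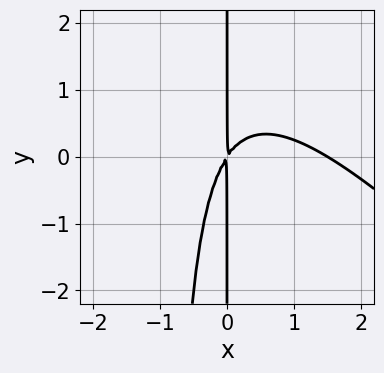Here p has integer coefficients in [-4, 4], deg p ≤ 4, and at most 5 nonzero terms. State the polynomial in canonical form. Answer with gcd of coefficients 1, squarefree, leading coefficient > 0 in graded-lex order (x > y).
1. Degree: the shape is more complex than any degree-2 curve, so deg p = 3.
2. Observable constraints: the visible y-axis segment lies entirely on the curve.
3. Assembling these constraints gives the stated polynomial.

2*x^3 + 2*x^2*y - 3*x^2 + 2*x*y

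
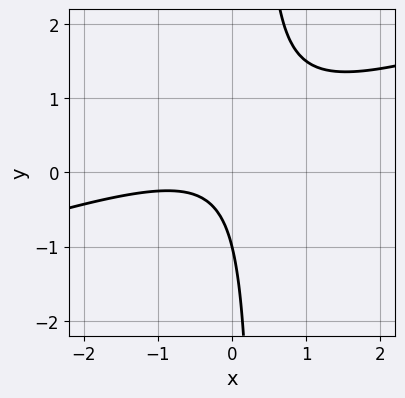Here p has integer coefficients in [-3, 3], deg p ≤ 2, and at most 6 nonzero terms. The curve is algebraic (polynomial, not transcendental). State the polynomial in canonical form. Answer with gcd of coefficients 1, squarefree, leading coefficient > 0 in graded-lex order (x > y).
First, degree: no degree-1 curve has this shape, so deg p = 2.
Then, observable constraints: it meets the y-axis at y = -1 (among the integer gridlines); the curve avoids every integer x-axis point in the box.
Finally, assembling these constraints gives the stated polynomial.

x^2 - 3*x*y + x + y + 1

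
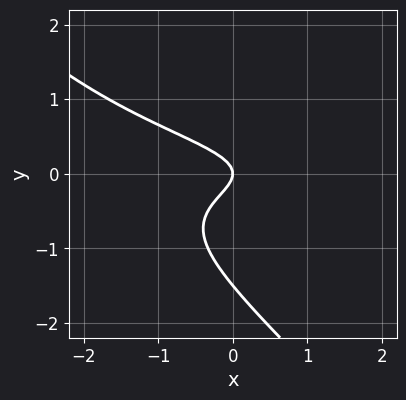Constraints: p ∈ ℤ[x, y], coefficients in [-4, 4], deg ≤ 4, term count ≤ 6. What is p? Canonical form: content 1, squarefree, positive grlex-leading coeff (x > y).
2*x*y^2 + 2*y^3 + 3*y^2 + x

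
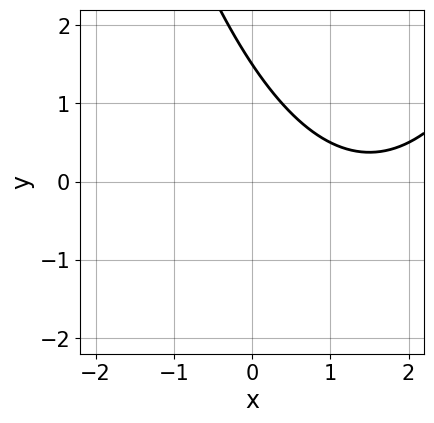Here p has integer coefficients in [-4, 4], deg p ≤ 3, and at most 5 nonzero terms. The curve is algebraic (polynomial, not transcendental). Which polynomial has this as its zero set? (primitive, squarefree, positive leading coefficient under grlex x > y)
deg p = 2. The shape is more complex than any degree-1 curve.
From the axis intercepts and sections: it misses every integer gridline on the x-axis.
Putting this together gives p.

x^2 - 3*x - 2*y + 3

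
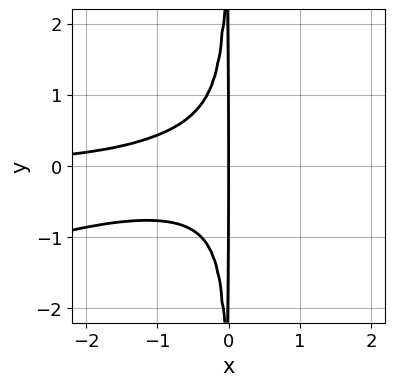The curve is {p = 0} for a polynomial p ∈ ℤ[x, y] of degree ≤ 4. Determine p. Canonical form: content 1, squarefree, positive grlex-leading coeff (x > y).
1. Degree: a generic line meets the curve in up to 4 points, so deg p = 4.
2. Reading off the gridlines: one x-axis crossing is at x = 0; every point of the y-axis in the box is on the curve.
3. Together with the visible shape, these determine p as stated.

x^3*y - 3*x^2*y^2 - x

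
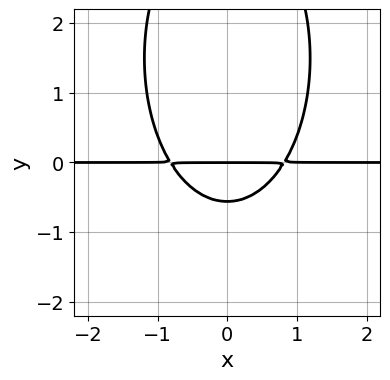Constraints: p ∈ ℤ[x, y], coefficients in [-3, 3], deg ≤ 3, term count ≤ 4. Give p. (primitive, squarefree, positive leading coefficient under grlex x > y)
1. deg p = 3. A generic line meets the curve in up to 3 points.
2. Symmetries: the x ↦ −x reflection is a symmetry, so x appears only in even powers.
3. From the axis intercepts and sections: it crosses the y-axis at the gridline y = 0; every point of the x-axis in the box is on the curve.
4. Matching integer coefficients to the picture gives p.

3*x^2*y + y^3 - 3*y^2 - 2*y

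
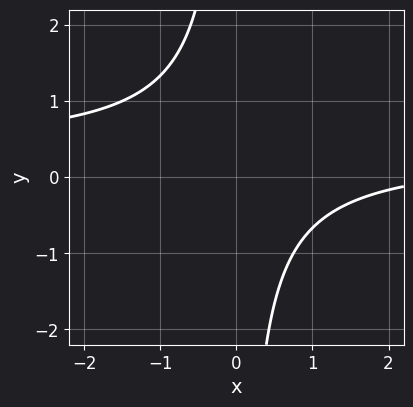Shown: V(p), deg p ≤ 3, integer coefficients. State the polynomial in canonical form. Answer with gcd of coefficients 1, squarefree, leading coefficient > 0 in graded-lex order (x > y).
3*x*y - x + 3

(a) Degree: no degree-1 curve has this shape, so deg p = 2.
(b) From the visible intercepts: it misses every integer gridline on the x-axis; the curve avoids every integer y-axis point in the box.
(c) Solving for integer coefficients yields p as stated.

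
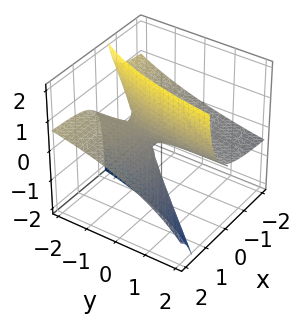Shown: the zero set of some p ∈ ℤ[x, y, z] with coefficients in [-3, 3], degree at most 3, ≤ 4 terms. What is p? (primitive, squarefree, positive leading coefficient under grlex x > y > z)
First, the degree is 2 — a generic line meets the surface in up to 2 points.
Next, reading off the gridlines: the visible y-axis segment lies entirely on the surface; the visible x-axis segment lies entirely on the surface.
Finally, solving for integer coefficients yields p as stated.

x*y + 3*x*z - y*z - z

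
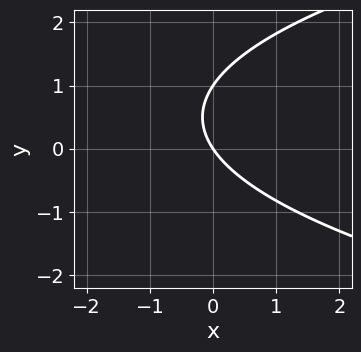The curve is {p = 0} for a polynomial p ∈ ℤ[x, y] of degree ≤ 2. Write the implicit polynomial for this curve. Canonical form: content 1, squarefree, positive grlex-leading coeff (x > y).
2*y^2 - 3*x - 2*y

First, the degree is 2 — no degree-1 curve has this shape.
Then, checking where it meets the axes: it meets the x-axis at x = 0 (among the integer gridlines); the y-axis gridline crossings are at y ∈ {0, 1}.
Finally, together with the visible shape, these determine p as stated.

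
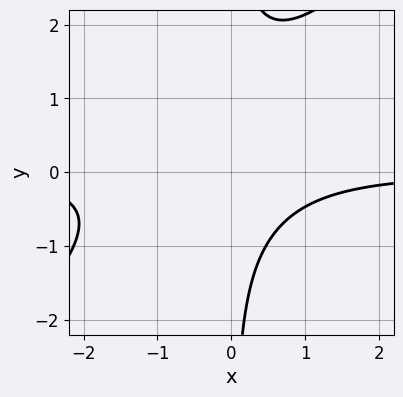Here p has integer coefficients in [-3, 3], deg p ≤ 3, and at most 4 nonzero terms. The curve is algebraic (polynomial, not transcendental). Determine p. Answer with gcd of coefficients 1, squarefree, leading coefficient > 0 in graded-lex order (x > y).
3*x^2*y - 3*x*y^2 + 2*x*y + 3

First, the degree is 3 — the shape is more complex than any degree-2 curve.
Next, reading off the gridlines: no y-intercept at any integer in the box; the curve avoids every integer x-axis point in the box.
Finally, matching integer coefficients to the picture gives p.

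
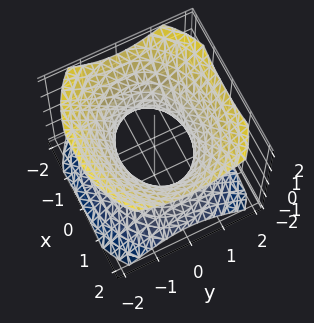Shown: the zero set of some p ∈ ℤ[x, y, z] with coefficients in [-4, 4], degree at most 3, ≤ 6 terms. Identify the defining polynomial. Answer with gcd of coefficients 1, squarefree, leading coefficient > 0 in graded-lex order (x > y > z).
2*x^2 + 3*y^2 - 3*z^2 - 3

The degree is 2 — one connected sheet with a waist; a quadric.
Symmetries: mirror symmetry y ↦ −y ⇒ only even powers of y; mirror symmetry z ↦ −z ⇒ only even powers of z; it's symmetric under x → −x, forcing even powers of x.
From the axis intercepts and sections: no z-intercept at any integer in the box; among the integer gridlines, it crosses the y-axis at y ∈ {-1, 1}.
Together with the visible shape, these determine p as stated.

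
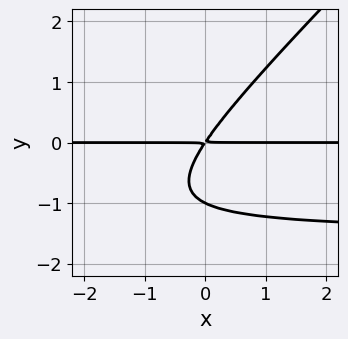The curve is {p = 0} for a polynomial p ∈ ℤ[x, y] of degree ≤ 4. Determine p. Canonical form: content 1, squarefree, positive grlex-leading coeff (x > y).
(a) Degree: a generic line meets the curve in up to 3 points, so deg p = 3.
(b) Against the integer gridlines: every point of the x-axis in the box is on the curve; it crosses the y-axis at the gridline y = -1.
(c) The integer polynomial consistent with all of this is the stated p.

2*x*y^2 - 2*y^3 + 3*x*y - 2*y^2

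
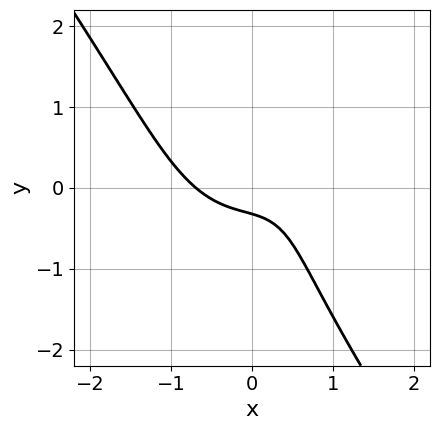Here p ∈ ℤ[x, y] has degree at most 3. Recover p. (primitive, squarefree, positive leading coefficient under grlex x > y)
3*x^3 + y^3 - 3*x*y + 3*y + 1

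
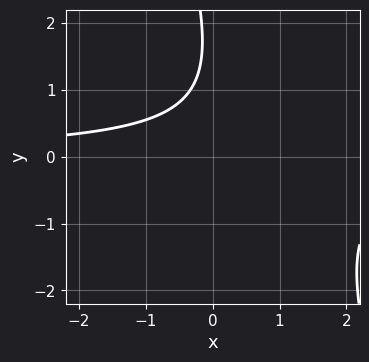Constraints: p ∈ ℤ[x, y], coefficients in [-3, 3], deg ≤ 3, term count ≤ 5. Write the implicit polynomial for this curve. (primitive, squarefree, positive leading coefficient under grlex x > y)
1. The degree is 2 — a generic line meets the curve in up to 2 points.
2. Reading off the gridlines: the curve avoids every integer y-axis point in the box; the curve avoids every integer x-axis point in the box.
3. Together with the visible shape, these determine p as stated.

3*x*y + y^2 - 3*y + 3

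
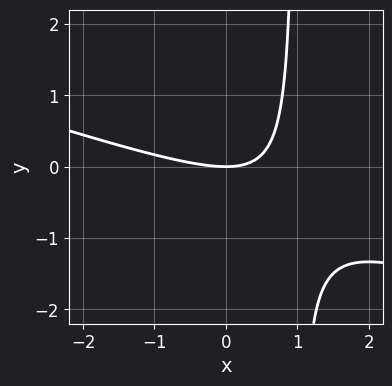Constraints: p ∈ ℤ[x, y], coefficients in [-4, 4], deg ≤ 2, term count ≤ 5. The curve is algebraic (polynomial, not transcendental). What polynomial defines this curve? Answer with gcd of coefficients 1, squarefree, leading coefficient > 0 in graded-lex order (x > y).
x^2 + 3*x*y - 3*y

1. The degree is 2 — a generic line meets the curve in up to 2 points.
2. From the visible intercepts: it crosses the x-axis at the gridline x = 0; one y-axis crossing is at y = 0.
3. Fitting integer coefficients to these (and the overall shape) gives p.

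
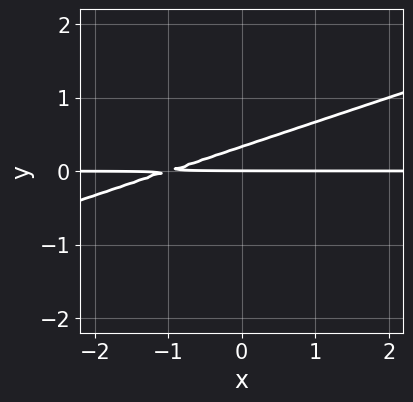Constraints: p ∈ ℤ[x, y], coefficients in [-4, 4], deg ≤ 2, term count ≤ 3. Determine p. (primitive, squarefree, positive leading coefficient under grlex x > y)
deg p = 2.
Against the integer gridlines: the visible x-axis segment lies entirely on the curve; it meets the y-axis at y = 0 (among the integer gridlines).
Matching integer coefficients to the picture gives p.

x*y - 3*y^2 + y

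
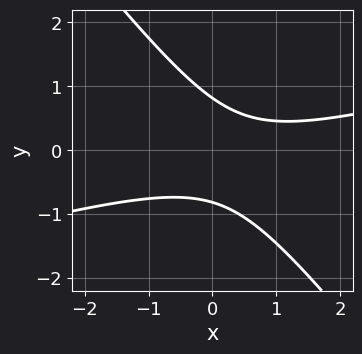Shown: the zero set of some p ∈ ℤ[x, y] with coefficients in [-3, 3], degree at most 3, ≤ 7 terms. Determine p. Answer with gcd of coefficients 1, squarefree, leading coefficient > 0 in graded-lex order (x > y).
x^2 - 3*x*y - 3*y^2 - x + 2

Degree: the shape is more complex than any degree-1 curve, so deg p = 2.
Checking where it meets the axes: it misses every integer gridline on the x-axis.
The integer polynomial consistent with all of this is the stated p.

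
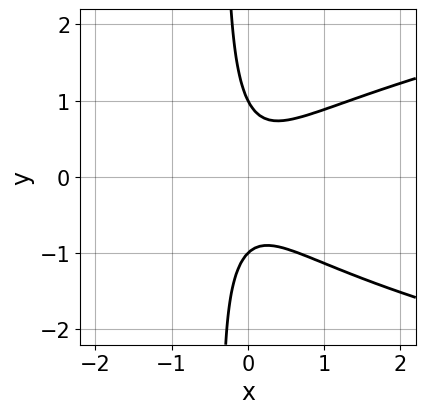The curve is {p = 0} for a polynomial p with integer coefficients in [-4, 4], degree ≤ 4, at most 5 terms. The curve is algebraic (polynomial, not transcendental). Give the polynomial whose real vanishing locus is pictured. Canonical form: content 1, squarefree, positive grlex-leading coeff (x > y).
Degree: the shape is more complex than any degree-2 curve, so deg p = 3.
From the axis intercepts and sections: the y-axis gridline crossings are at y ∈ {-1, 1}; it misses every integer gridline on the x-axis.
These observations pin down the coefficients.

3*x*y^2 - 3*x^2 + x*y + y^2 - 1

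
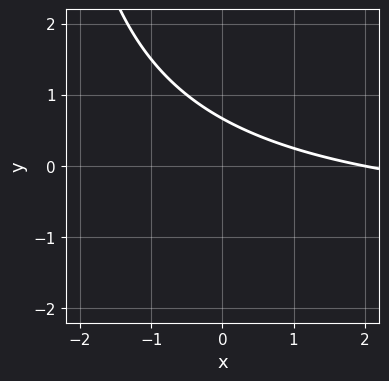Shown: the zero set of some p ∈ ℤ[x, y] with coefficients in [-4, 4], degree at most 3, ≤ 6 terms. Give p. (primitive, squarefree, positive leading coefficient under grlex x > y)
x*y + x + 3*y - 2

(a) deg p = 2. The shape is more complex than any degree-1 curve.
(b) Observable constraints: it crosses the x-axis at the gridline x = 2.
(c) Putting this together gives p.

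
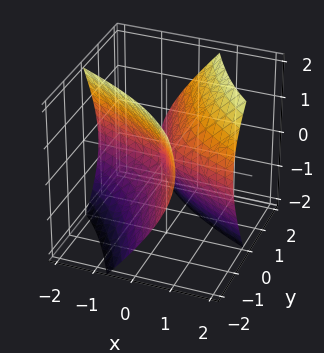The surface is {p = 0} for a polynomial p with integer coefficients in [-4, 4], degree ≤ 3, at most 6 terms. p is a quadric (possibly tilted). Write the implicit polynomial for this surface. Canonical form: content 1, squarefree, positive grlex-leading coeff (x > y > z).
x^2 + 3*x*y + y^2 - y*z - z^2

deg p = 2. The shape is more complex than any degree-1 surface.
From the visible intercepts: it meets the x-axis at x = 0 (among the integer gridlines); one z-axis crossing is at z = 0.
Matching integer coefficients to the picture gives p.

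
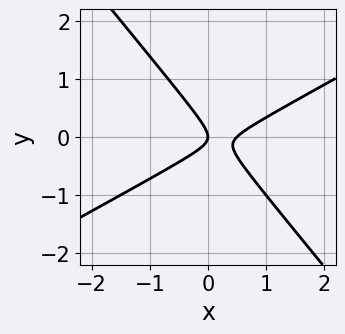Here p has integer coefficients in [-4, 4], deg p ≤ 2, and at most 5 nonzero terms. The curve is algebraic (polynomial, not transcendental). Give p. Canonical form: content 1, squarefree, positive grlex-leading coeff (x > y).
deg p = 2. No degree-1 curve has this shape.
Against the integer gridlines: one y-axis crossing is at y = 0; it meets the x-axis at x = 0 (among the integer gridlines).
Fitting integer coefficients to these (and the overall shape) gives p.

2*x^2 - 2*x*y - 3*y^2 - x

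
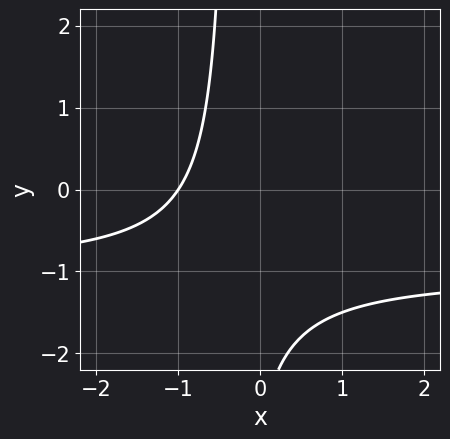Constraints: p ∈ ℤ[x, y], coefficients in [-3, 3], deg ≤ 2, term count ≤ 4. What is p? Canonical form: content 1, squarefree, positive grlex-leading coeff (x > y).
The degree is 2 — the shape is more complex than any degree-1 curve.
Checking where it meets the axes: no y-intercept at any integer in the box; it meets the x-axis at x = -1 (among the integer gridlines).
Together with the visible shape, these determine p as stated.

3*x*y + 3*x + y + 3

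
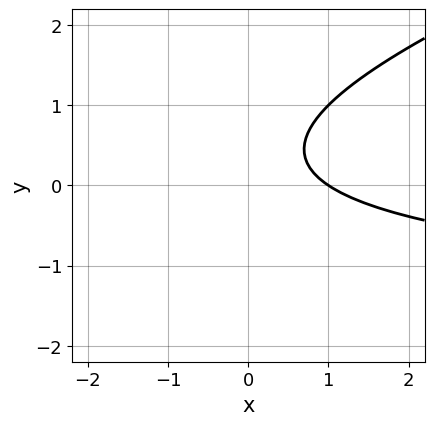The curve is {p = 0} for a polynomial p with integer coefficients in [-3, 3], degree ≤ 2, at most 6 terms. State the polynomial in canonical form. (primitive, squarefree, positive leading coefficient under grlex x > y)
deg p = 2. No degree-1 curve has this shape.
From the axis intercepts and sections: it misses every integer gridline on the y-axis; one x-axis crossing is at x = 1.
Putting this together gives p.

x*y - 3*y^2 + 2*x + 2*y - 2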